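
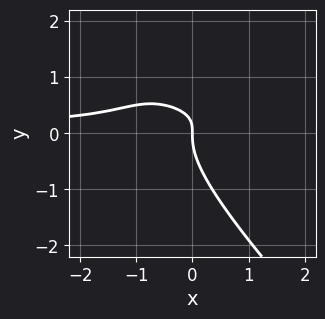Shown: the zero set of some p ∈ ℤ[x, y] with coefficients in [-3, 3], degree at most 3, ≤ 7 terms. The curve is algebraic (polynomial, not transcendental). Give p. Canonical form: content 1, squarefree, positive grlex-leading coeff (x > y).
First, deg p = 3.
Next, reading off the gridlines: it crosses the x-axis at the gridline x = 0; it crosses the y-axis at the gridline y = 0.
Finally, assembling these constraints gives the stated polynomial.

x^2*y + 3*x*y^2 + 2*y^3 - 2*x*y + x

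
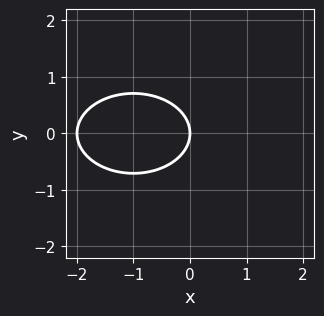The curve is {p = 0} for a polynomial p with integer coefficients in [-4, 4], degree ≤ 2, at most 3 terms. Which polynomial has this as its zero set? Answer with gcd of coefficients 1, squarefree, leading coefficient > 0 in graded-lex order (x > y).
x^2 + 2*y^2 + 2*x

First, deg p = 2. No degree-1 curve has this shape.
Next, symmetries: it's symmetric under y → −y, forcing even powers of y.
Next, against the integer gridlines: one y-axis crossing is at y = 0; the x-axis gridline crossings are at x ∈ {-2, 0}.
Finally, fitting integer coefficients to these (and the overall shape) gives p.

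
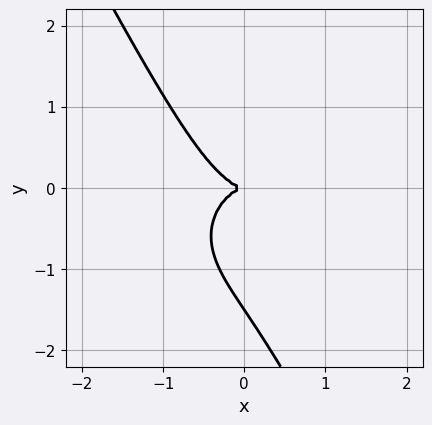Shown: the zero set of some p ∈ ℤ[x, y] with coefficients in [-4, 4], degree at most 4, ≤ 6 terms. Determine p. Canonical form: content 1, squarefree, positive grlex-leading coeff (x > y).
3*x^3 + 3*x*y^2 + 2*y^3 + 3*y^2

The degree is 3 — the shape is more complex than any degree-2 curve.
From the axis intercepts and sections: it crosses the x-axis at the gridline x = 0; one y-axis crossing is at y = 0.
Matching integer coefficients to the picture gives p.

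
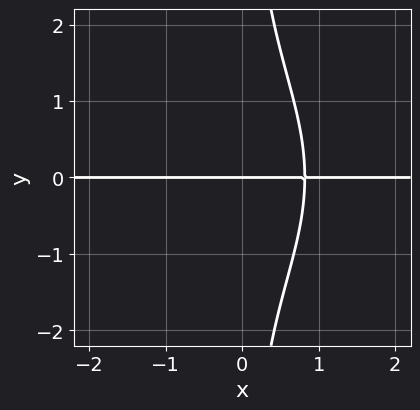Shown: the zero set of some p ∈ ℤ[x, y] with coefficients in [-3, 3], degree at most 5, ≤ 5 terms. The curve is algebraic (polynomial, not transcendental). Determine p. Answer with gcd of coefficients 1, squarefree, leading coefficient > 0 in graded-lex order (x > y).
1. deg p = 4.
2. Reading off the gridlines: it meets the y-axis at y = 0 (among the integer gridlines); the visible x-axis segment lies entirely on the curve.
3. These observations pin down the coefficients.

x^3*y + x*y^3 + 3*x*y - 3*y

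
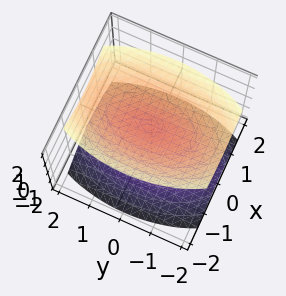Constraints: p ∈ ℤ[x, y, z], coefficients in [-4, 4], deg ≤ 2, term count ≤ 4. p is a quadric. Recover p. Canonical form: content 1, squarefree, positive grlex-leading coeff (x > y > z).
3*x^2 + y^2 - 3*z^2 + 3

(a) I count 2 distinct pieces.
(b) Degree: two separate bowl-shaped sheets opening away from each other; a quadric, so deg p = 2.
(c) Symmetries: it's symmetric under x → −x, forcing even powers of x; it's symmetric under y → −y, forcing even powers of y; mirror symmetry z ↦ −z ⇒ only even powers of z.
(d) Reading off the gridlines: the z-axis gridline crossings are at z ∈ {-1, 1}; no y-intercept at any integer in the box; no x-intercept at any integer in the box.
(e) These observations pin down the coefficients.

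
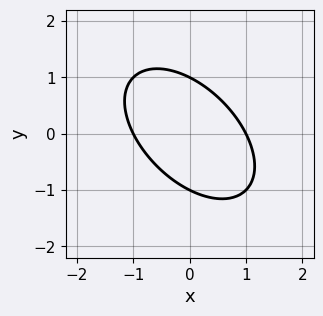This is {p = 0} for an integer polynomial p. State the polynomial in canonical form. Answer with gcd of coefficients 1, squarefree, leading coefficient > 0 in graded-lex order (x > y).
The degree is 2 — a generic line meets the curve in up to 2 points.
From the axis intercepts and sections: among the integer gridlines, it crosses the x-axis at x ∈ {-1, 1}; among the integer gridlines, it crosses the y-axis at y ∈ {-1, 1}.
Solving for integer coefficients yields p as stated.

x^2 + x*y + y^2 - 1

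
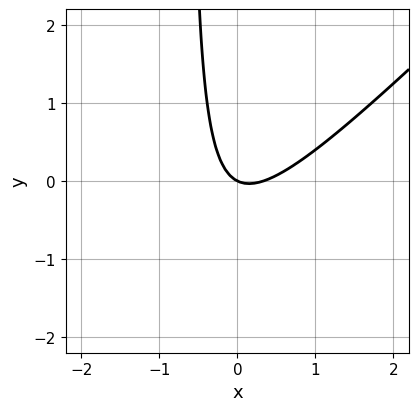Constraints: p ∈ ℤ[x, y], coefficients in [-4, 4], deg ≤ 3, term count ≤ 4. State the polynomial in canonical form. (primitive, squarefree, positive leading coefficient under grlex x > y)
First, the degree is 2 — a generic line meets the curve in up to 2 points.
Next, from the visible intercepts: it meets the y-axis at y = 0 (among the integer gridlines); one x-axis crossing is at x = 0.
Finally, solving for integer coefficients yields p as stated.

3*x^2 - 3*x*y - x - 2*y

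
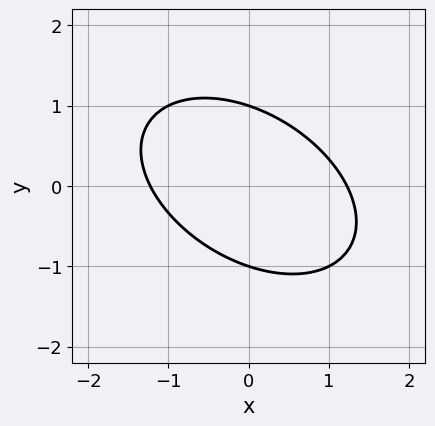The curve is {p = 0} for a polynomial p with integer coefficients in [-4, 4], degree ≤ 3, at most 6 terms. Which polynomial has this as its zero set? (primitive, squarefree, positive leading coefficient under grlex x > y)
2*x^2 + 2*x*y + 3*y^2 - 3

1. deg p = 2.
2. Observable constraints: the y-axis gridline crossings are at y ∈ {-1, 1}.
3. These observations pin down the coefficients.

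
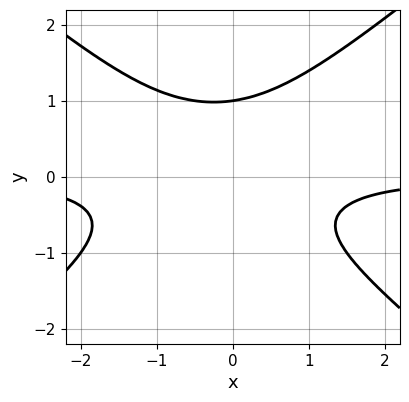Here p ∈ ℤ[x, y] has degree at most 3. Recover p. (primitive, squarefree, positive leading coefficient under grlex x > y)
2*x^2*y - 3*y^3 + x*y + y^2 + 2

1. deg p = 3. No degree-2 curve has this shape.
2. Against the integer gridlines: the curve avoids every integer x-axis point in the box; it meets the y-axis at y = 1 (among the integer gridlines).
3. Fitting integer coefficients to these (and the overall shape) gives p.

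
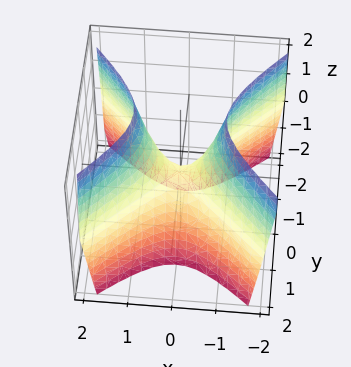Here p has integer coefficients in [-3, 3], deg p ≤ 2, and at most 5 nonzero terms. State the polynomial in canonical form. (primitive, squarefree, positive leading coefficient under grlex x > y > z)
(a) Degree: a hyperbolic paraboloid; a quadric, so deg p = 2.
(b) Symmetries: the y ↦ −y reflection is a symmetry, so y appears only in even powers; mirror symmetry x ↦ −x ⇒ only even powers of x.
(c) Against the integer gridlines: it crosses the y-axis at the gridline y = 0; it meets the z-axis at z = 0 (among the integer gridlines).
(d) These observations pin down the coefficients.

2*x^2 - 2*y^2 - z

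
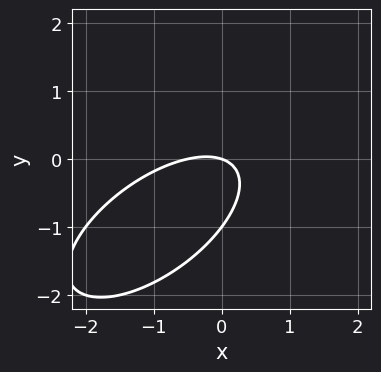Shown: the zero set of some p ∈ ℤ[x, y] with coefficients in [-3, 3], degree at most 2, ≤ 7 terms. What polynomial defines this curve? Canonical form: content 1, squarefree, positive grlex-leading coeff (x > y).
First, degree: no degree-1 curve has this shape, so deg p = 2.
Next, against the integer gridlines: one x-axis crossing is at x = 0; among the integer gridlines, it crosses the y-axis at y ∈ {-1, 0}.
Finally, matching integer coefficients to the picture gives p.

2*x^2 - 3*x*y + 3*y^2 + x + 3*y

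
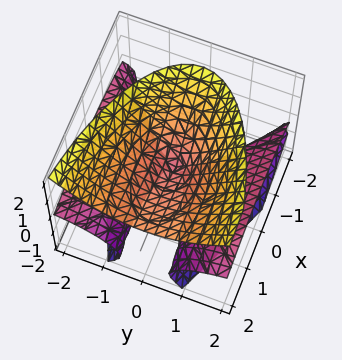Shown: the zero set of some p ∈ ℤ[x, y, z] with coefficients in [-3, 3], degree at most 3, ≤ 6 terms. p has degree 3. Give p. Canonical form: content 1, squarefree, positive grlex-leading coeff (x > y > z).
2*x*z^2 - 3*y^2*z + 2*z^3 - x^2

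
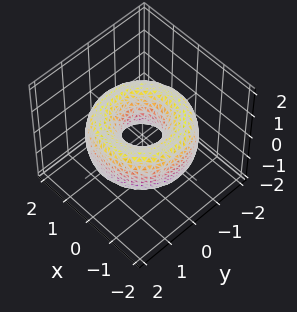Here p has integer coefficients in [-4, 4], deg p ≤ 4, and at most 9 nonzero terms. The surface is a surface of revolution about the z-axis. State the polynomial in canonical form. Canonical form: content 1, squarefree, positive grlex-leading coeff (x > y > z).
x^4 + 2*x^2*y^2 + y^4 - 3*x^2 - 3*y^2 + 2*z^2 + 1

The degree is 4 — a generic line meets the surface in up to 4 points.
Symmetries: the surface is invariant under rotation about z: p = q(x² + y², z).
From the axis intercepts and sections: a circular section at z = 0 has radius between 0 and 1; it misses every integer gridline on the z-axis.
Matching integer coefficients to the picture gives p.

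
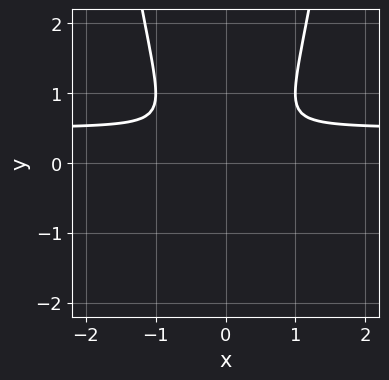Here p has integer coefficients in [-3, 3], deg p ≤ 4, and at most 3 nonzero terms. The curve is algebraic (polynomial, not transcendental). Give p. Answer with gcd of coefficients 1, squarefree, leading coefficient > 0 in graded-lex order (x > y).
2*x^2*y - x^2 - y^2

deg p = 3.
Symmetries: it's symmetric under x → −x, forcing even powers of x.
Putting this together gives p.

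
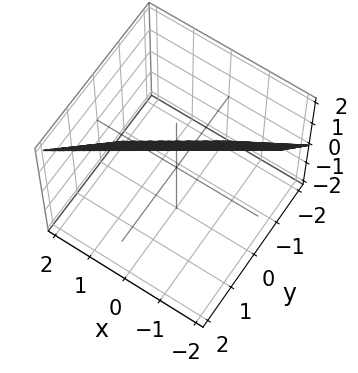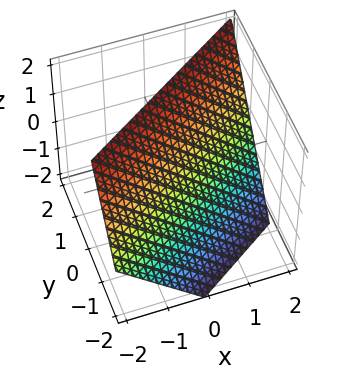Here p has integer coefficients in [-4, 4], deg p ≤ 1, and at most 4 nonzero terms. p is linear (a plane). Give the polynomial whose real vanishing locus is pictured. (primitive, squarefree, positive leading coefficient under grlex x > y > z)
2*x - 3*y + 2*z - 2

(a) Degree: every cross-section is a straight line — this is a plane, so deg p = 1.
(b) Checking where it meets the axes: it crosses the x-axis at the gridline x = 1; it meets the z-axis at z = 1 (among the integer gridlines).
(c) Together with the visible shape, these determine p as stated.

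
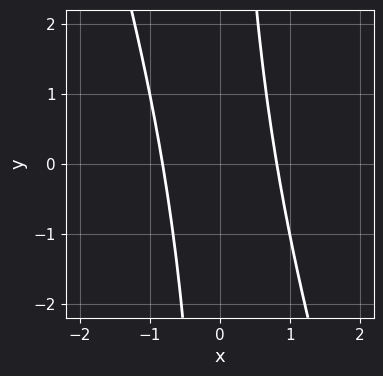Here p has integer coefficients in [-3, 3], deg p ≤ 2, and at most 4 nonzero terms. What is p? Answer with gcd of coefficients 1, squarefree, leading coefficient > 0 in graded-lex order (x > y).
1. Degree: no degree-1 curve has this shape, so deg p = 2.
2. Checking where it meets the axes: it misses every integer gridline on the y-axis.
3. Putting this together gives p.

3*x^2 + x*y - 2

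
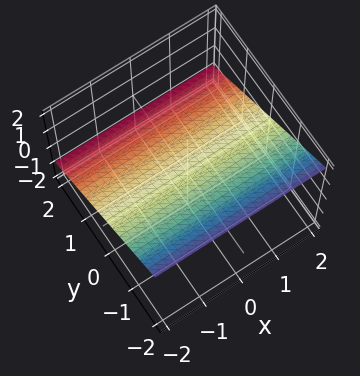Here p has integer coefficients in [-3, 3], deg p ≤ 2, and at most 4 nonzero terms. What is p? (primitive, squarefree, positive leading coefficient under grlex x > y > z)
2*y + 3*z - 2

(a) deg p = 1. The surface is flat (a plane).
(b) From the visible intercepts: the surface avoids every integer x-axis point in the box; it meets the y-axis at y = 1 (among the integer gridlines).
(c) Assembling these constraints gives the stated polynomial.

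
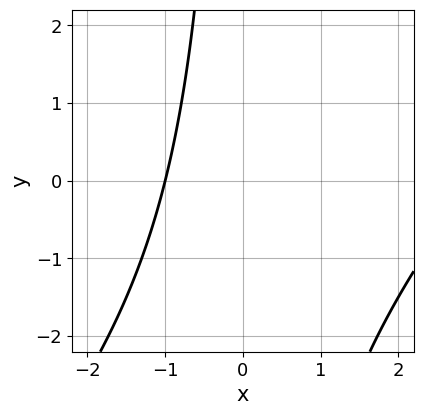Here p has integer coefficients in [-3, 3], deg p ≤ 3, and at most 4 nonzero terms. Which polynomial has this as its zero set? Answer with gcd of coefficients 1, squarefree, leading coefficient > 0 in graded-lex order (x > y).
x^2 - x*y - 2*x - 3

The degree is 2 — a generic line meets the curve in up to 2 points.
From the axis intercepts and sections: no y-intercept at any integer in the box; it crosses the x-axis at the gridline x = -1.
Solving for integer coefficients yields p as stated.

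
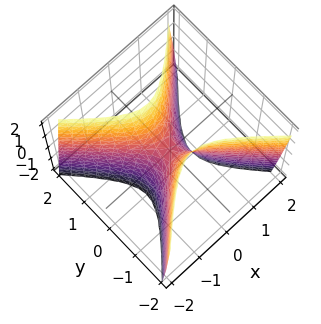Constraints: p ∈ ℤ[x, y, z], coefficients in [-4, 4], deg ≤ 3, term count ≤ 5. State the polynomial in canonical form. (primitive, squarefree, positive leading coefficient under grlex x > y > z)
(a) deg p = 2. A hyperbolic paraboloid; a quadric.
(b) Symmetries: the x ↦ −x reflection is a symmetry, so x appears only in even powers; the y ↦ −y reflection is a symmetry, so y appears only in even powers.
(c) Against the integer gridlines: one x-axis crossing is at x = 0; one z-axis crossing is at z = 0; it meets the y-axis at y = 0 (among the integer gridlines).
(d) Together with the visible shape, these determine p as stated.

3*x^2 - 3*y^2 + z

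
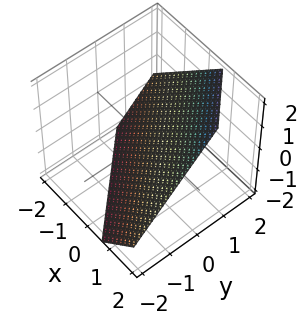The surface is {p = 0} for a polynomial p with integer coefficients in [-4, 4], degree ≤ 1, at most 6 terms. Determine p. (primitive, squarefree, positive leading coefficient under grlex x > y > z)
(a) deg p = 1. The surface is flat (a plane).
(b) The integer polynomial consistent with all of this is the stated p.

3*x + 3*y - 3*z - 2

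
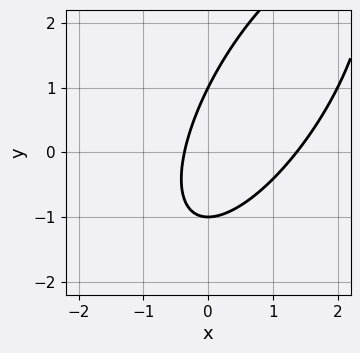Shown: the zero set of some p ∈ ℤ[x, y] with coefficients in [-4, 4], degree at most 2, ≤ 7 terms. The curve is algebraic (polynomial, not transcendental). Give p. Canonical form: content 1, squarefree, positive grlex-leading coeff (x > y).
First, the degree is 2 — a generic line meets the curve in up to 2 points.
Next, from the visible intercepts: the y-axis gridline crossings are at y ∈ {-1, 1}.
Finally, assembling these constraints gives the stated polynomial.

2*x^2 - 2*x*y + y^2 - 2*x - 1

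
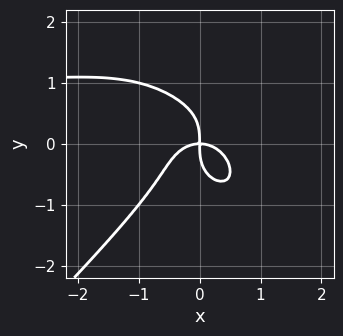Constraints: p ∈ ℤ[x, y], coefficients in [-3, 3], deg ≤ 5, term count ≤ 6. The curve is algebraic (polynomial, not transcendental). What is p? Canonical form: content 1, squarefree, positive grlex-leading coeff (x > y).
First, the degree is 4 — a generic line meets the curve in up to 4 points.
Then, against the integer gridlines: one y-axis crossing is at y = 0; it crosses the x-axis at the gridline x = 0.
Finally, putting this together gives p.

x^3*y - y^4 - x^3 - x*y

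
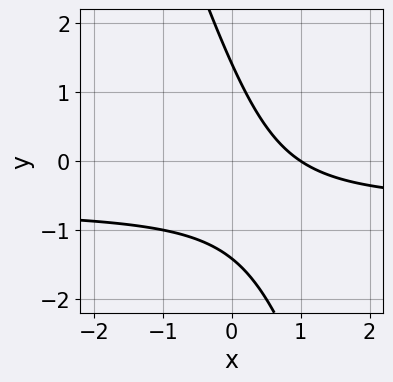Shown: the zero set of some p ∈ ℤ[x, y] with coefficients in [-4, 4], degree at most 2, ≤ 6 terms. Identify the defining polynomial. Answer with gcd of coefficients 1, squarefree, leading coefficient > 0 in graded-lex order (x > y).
First, deg p = 2.
Then, against the integer gridlines: it meets the x-axis at x = 1 (among the integer gridlines).
Finally, the integer polynomial consistent with all of this is the stated p.

3*x*y + y^2 + 2*x - 2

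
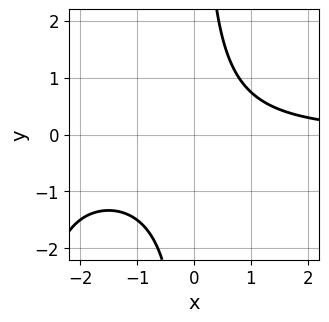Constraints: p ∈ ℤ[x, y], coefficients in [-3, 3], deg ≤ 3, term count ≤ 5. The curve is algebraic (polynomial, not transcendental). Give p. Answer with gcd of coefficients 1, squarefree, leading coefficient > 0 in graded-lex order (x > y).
x^2*y + 3*x*y - 3

(a) Degree: the shape is more complex than any degree-2 curve, so deg p = 3.
(b) Against the integer gridlines: no y-intercept at any integer in the box; the curve avoids every integer x-axis point in the box.
(c) Fitting integer coefficients to these (and the overall shape) gives p.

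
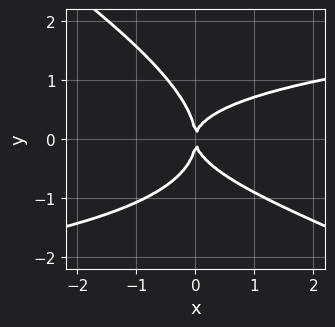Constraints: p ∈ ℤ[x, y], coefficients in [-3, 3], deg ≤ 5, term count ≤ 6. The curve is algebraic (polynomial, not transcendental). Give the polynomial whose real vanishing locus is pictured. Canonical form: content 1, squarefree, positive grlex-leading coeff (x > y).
2*x*y^3 + 3*y^4 + 3*x*y^2 - 3*x^2

(a) deg p = 4. The shape is more complex than any degree-3 curve.
(b) Against the integer gridlines: it meets the x-axis at x = 0 (among the integer gridlines); it crosses the y-axis at the gridline y = 0.
(c) Matching integer coefficients to the picture gives p.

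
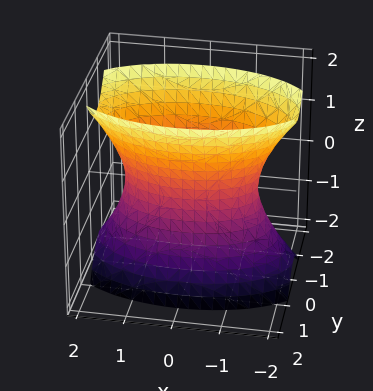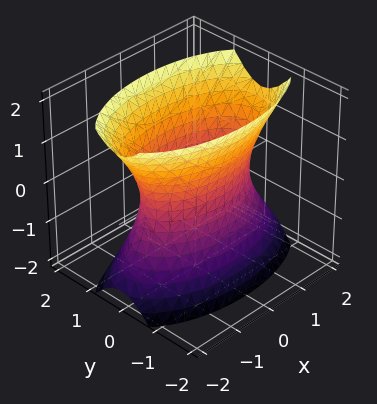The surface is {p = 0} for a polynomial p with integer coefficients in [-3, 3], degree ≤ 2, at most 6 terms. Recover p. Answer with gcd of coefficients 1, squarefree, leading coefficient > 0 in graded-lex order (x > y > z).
Degree: one connected sheet with a waist; a quadric, so deg p = 2.
Symmetries: it's symmetric under z → −z, forcing even powers of z; the x ↦ −x reflection is a symmetry, so x appears only in even powers; it's symmetric under y → −y, forcing even powers of y.
Checking where it meets the axes: no z-intercept at any integer in the box.
Assembling these constraints gives the stated polynomial.

x^2 + 3*y^2 - z^2 - 2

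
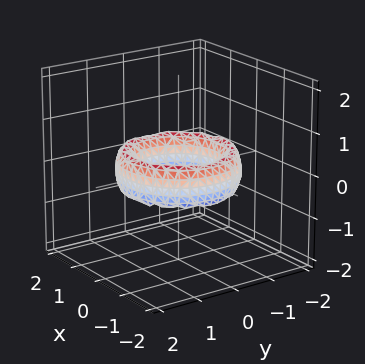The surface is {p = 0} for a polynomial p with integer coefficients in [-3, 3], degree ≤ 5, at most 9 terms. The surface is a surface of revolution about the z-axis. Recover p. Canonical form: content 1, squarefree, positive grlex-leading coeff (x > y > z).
x^4 + 2*x^2*y^2 + y^4 - 3*x^2 - 3*y^2 + z^2 + 2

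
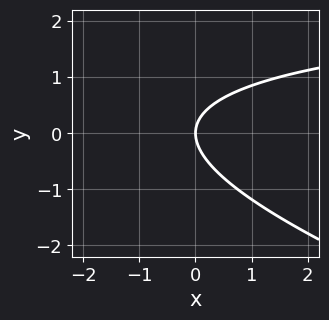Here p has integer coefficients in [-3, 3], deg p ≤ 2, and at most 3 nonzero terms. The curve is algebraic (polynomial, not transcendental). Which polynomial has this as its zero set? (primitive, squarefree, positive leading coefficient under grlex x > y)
The degree is 2 — a generic line meets the curve in up to 2 points.
Checking where it meets the axes: it meets the y-axis at y = 0 (among the integer gridlines); it meets the x-axis at x = 0 (among the integer gridlines).
Fitting integer coefficients to these (and the overall shape) gives p.

x*y + 3*y^2 - 3*x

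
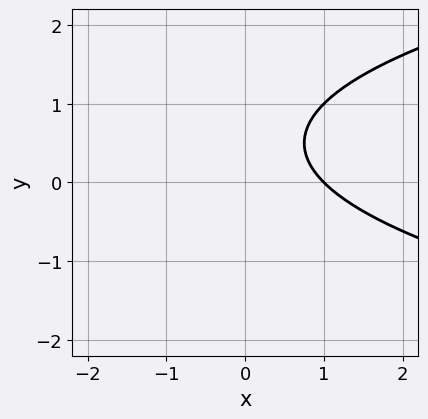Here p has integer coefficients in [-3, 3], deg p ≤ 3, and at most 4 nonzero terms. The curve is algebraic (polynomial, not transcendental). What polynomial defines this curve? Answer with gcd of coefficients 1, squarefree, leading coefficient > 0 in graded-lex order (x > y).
y^2 - x - y + 1

First, degree: no degree-1 curve has this shape, so deg p = 2.
Then, checking where it meets the axes: it meets the x-axis at x = 1 (among the integer gridlines); no y-intercept at any integer in the box.
Finally, matching integer coefficients to the picture gives p.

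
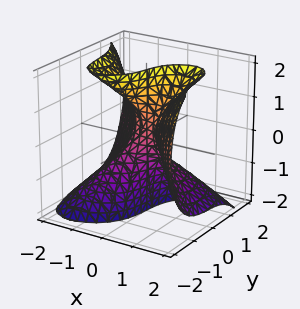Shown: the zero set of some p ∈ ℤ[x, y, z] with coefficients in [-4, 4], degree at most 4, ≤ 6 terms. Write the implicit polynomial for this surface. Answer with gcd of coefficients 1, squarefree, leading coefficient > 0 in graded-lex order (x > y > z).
1. Degree: a generic line meets the surface in up to 3 points, so deg p = 3.
2. Reading off the gridlines: it crosses the x-axis at the gridline x = 0; it crosses the y-axis at the gridline y = 0; the visible z-axis segment lies entirely on the surface.
3. The integer polynomial consistent with all of this is the stated p.

3*x^3 - 3*x*z^2 + 3*y^3 + 2*x*z + 2*y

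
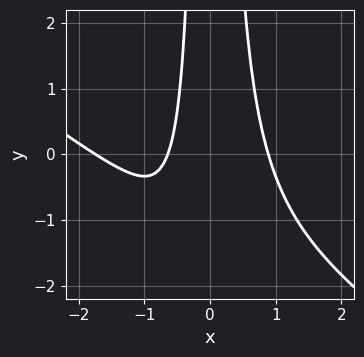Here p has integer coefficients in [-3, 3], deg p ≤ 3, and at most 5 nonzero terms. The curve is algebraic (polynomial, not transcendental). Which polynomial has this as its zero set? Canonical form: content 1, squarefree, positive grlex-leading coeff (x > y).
First, deg p = 3. A generic line meets the curve in up to 3 points.
Then, observable constraints: no y-intercept at any integer in the box.
Finally, fitting integer coefficients to these (and the overall shape) gives p.

2*x^3 + 3*x^2*y + 3*x^2 - 2*x - 2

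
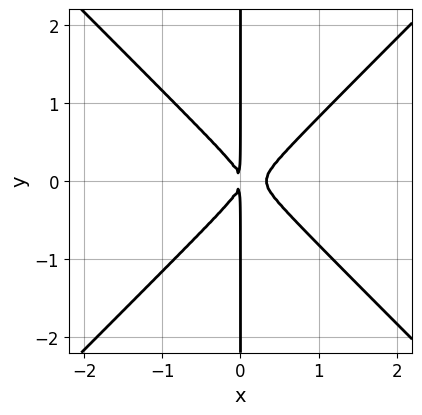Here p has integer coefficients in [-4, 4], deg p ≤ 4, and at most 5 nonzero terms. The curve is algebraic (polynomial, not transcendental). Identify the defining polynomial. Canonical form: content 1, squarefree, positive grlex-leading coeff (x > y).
First, the degree is 3 — a generic line meets the curve in up to 3 points.
Then, symmetries: it's symmetric under y → −y, forcing even powers of y.
Then, checking where it meets the axes: every point of the y-axis in the box is on the curve.
Finally, fitting integer coefficients to these (and the overall shape) gives p.

3*x^3 - 3*x*y^2 - x^2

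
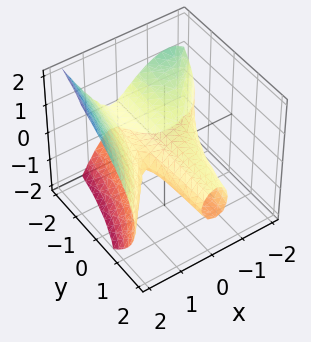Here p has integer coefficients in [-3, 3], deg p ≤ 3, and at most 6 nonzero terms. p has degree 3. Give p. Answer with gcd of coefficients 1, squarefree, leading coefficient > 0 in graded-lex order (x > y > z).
2*x^3 - 2*x^2*y - 3*z^2 - 2*x - 3*z

1. The degree is 3 — no degree-2 surface has this shape.
2. Checking where it meets the axes: every point of the y-axis in the box is on the surface; among the integer gridlines, it crosses the x-axis at x ∈ {-1, 0, 1}; the z-axis gridline crossings are at z ∈ {-1, 0}.
3. Putting this together gives p.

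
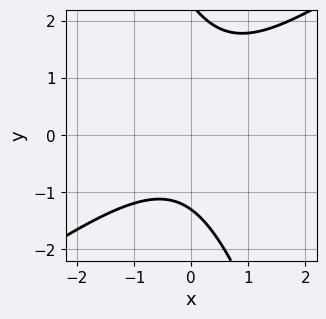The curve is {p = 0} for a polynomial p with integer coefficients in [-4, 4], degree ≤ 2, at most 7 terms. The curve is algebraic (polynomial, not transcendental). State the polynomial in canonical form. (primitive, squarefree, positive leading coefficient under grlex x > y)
2*x^2 - 2*x*y - y^2 + y + 3

First, deg p = 2. The shape is more complex than any degree-1 curve.
Then, from the axis intercepts and sections: it misses every integer gridline on the x-axis.
Finally, putting this together gives p.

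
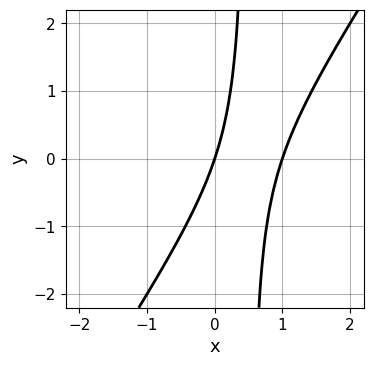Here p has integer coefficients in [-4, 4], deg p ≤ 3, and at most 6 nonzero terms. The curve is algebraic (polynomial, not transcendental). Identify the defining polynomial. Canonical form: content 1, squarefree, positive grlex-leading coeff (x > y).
3*x^2 - 2*x*y - 3*x + y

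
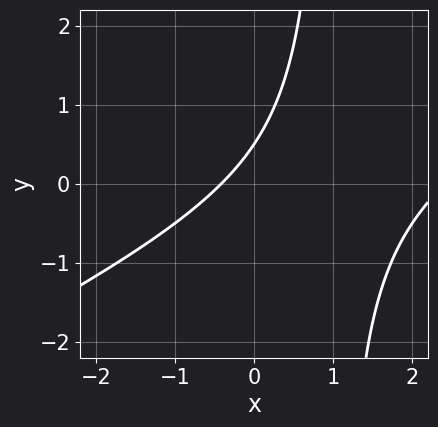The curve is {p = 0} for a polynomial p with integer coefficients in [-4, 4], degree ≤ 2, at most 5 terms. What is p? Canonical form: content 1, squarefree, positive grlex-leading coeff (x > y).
(a) deg p = 2. The shape is more complex than any degree-1 curve.
(b) The integer polynomial consistent with all of this is the stated p.

x^2 - 2*x*y - 2*x + 2*y - 1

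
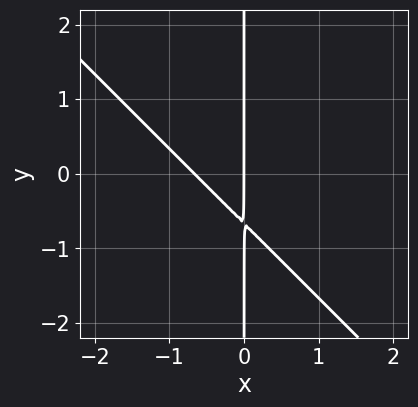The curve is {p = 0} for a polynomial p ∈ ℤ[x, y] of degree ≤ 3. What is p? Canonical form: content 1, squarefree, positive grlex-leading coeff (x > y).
The degree is 2 — the shape is more complex than any degree-1 curve.
Observable constraints: every point of the y-axis in the box is on the curve; one x-axis crossing is at x = 0.
The integer polynomial consistent with all of this is the stated p.

3*x^2 + 3*x*y + 2*x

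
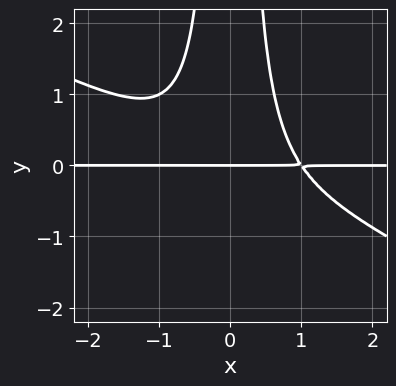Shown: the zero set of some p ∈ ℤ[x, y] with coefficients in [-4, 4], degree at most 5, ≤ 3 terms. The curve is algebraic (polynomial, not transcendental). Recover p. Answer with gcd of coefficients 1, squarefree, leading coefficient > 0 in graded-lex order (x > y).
x^3*y + 2*x^2*y^2 - y

First, degree: no degree-3 curve has this shape, so deg p = 4.
Next, against the integer gridlines: the visible x-axis segment lies entirely on the curve; it meets the y-axis at y = 0 (among the integer gridlines).
Finally, together with the visible shape, these determine p as stated.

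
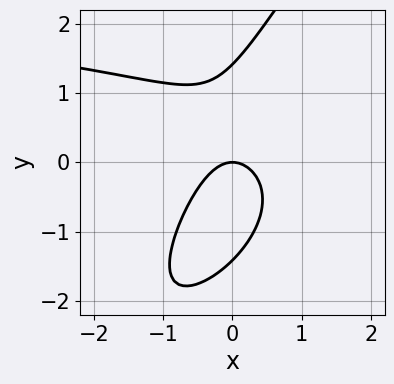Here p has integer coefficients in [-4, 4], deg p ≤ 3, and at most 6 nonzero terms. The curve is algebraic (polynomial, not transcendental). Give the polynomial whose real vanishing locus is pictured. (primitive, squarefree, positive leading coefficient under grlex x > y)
x^2*y - 2*x*y^2 + y^3 - 3*x^2 - 2*y

deg p = 3. No degree-2 curve has this shape.
From the axis intercepts and sections: it crosses the y-axis at the gridline y = 0; it crosses the x-axis at the gridline x = 0.
Matching integer coefficients to the picture gives p.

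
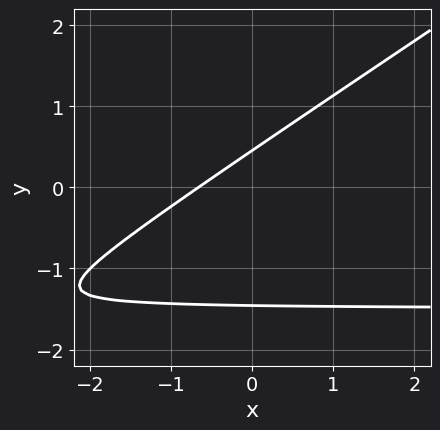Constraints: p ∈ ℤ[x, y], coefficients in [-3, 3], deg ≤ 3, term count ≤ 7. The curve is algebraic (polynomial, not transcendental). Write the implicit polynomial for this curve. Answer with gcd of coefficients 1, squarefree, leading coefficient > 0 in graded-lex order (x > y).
2*x*y - 3*y^2 + 3*x - 3*y + 2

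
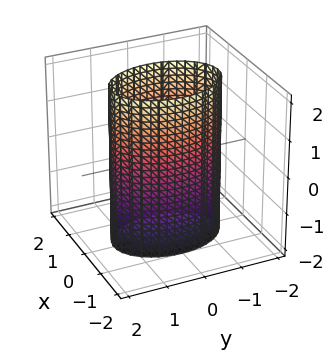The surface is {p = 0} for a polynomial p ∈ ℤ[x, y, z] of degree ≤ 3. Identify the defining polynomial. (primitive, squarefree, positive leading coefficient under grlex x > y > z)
deg p = 2.
Symmetries: mirror symmetry y ↦ −y ⇒ only even powers of y; the z ↦ −z reflection is a symmetry, so z appears only in even powers; mirror symmetry x ↦ −x ⇒ only even powers of x.
Reading off the gridlines: no z-intercept at any integer in the box; the x-axis gridline crossings are at x ∈ {-1, 1}.
Fitting integer coefficients to these (and the overall shape) gives p.

2*x^2 + y^2 - 2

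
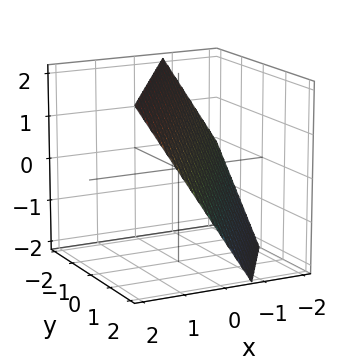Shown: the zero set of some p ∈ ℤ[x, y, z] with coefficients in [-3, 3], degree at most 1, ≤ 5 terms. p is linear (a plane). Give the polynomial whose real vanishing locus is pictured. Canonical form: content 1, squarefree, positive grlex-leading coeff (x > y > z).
3*x - 2*y - 2*z + 2

1. Degree: every cross-section is a straight line — this is a plane, so deg p = 1.
2. Checking where it meets the axes: it meets the z-axis at z = 1 (among the integer gridlines); it crosses the y-axis at the gridline y = 1.
3. Solving for integer coefficients yields p as stated.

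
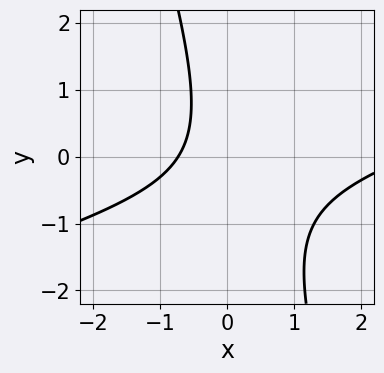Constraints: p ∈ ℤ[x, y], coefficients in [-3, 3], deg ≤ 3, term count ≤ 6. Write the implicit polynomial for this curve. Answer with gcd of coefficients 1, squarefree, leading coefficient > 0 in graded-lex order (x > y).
x^2 - 3*x*y - y^2 - 2*x - 2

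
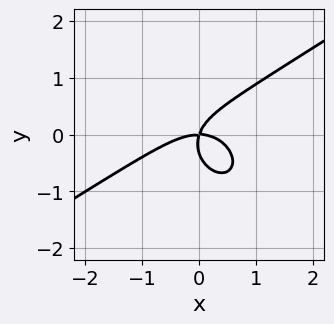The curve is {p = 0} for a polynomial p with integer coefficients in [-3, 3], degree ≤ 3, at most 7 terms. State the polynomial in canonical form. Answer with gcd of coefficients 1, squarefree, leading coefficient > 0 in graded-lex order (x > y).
Degree: the shape is more complex than any degree-2 curve, so deg p = 3.
Against the integer gridlines: one x-axis crossing is at x = 0; one y-axis crossing is at y = 0.
Together with the visible shape, these determine p as stated.

2*x^3 - 2*x^2*y - 3*y^3 + 3*x*y - y^2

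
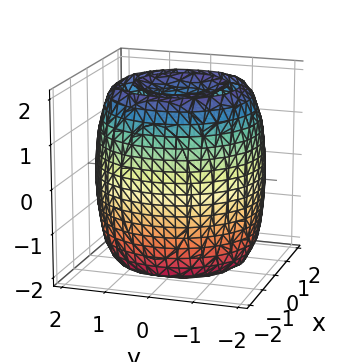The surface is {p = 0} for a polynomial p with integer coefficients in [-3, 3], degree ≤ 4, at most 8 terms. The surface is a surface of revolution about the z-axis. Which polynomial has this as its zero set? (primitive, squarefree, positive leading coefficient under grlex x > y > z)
x^4 + 2*x^2*y^2 + y^4 - 3*x^2 - 3*y^2 + z^2 - 2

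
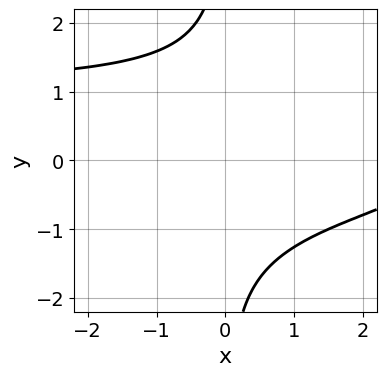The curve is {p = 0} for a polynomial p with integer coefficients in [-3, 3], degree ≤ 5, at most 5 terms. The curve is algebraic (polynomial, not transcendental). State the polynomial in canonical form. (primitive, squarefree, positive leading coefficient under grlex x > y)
(a) The degree is 4 — a generic line meets the curve in up to 4 points.
(b) From the visible intercepts: the curve avoids every integer x-axis point in the box; the curve avoids every integer y-axis point in the box.
(c) These observations pin down the coefficients.

x*y^3 - x + 3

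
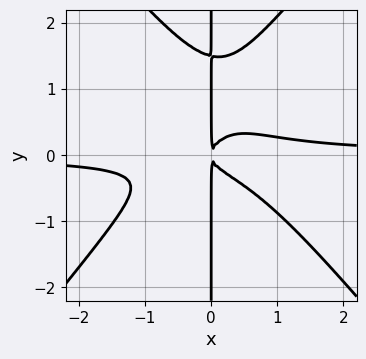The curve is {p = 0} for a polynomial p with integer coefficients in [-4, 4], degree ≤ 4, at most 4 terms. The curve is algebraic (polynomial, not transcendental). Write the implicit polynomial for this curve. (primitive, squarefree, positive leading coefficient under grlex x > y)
Degree: a generic line meets the curve in up to 4 points, so deg p = 4.
From the axis intercepts and sections: every point of the y-axis in the box is on the curve.
Solving for integer coefficients yields p as stated.

3*x^3*y - 2*x*y^3 + 3*x*y^2 - x^2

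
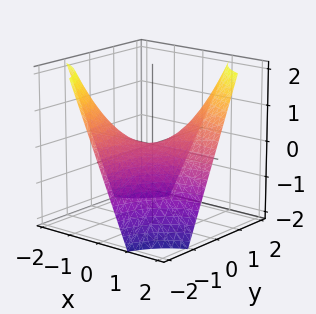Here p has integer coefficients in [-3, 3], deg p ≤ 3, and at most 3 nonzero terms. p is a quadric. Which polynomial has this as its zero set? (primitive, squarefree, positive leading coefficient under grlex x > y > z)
x*y - z

1. The degree is 2 — a hyperbolic paraboloid; a quadric.
2. From the visible intercepts: the visible y-axis segment lies entirely on the surface; every point of the x-axis in the box is on the surface; it meets the z-axis at z = 0 (among the integer gridlines).
3. These observations pin down the coefficients.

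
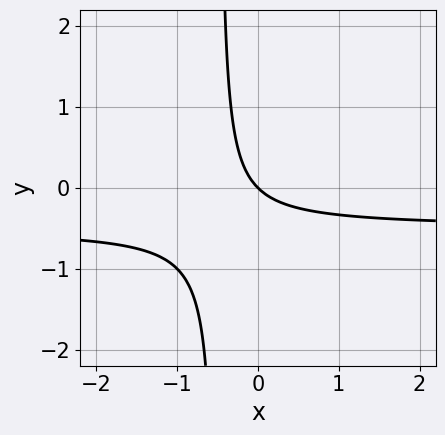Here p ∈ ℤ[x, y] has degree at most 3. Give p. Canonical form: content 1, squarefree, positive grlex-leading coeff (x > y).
2*x*y + x + y

First, deg p = 2. A generic line meets the curve in up to 2 points.
Next, reading off the gridlines: it crosses the x-axis at the gridline x = 0; it crosses the y-axis at the gridline y = 0.
Finally, putting this together gives p.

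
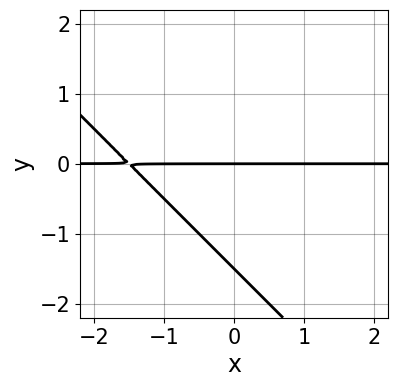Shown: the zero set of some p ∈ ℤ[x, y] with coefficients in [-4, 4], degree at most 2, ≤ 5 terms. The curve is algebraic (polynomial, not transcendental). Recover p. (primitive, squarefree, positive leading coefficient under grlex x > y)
1. deg p = 2.
2. Reading off the gridlines: it crosses the y-axis at the gridline y = 0; the visible x-axis segment lies entirely on the curve.
3. Assembling these constraints gives the stated polynomial.

2*x*y + 2*y^2 + 3*y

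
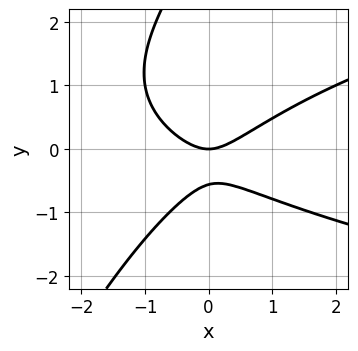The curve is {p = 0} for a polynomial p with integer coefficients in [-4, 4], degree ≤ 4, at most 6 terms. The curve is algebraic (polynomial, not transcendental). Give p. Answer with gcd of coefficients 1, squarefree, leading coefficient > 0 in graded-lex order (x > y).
2*x*y^2 - y^3 - 2*x^2 + 3*y^2 + 2*y

1. deg p = 3.
2. Checking where it meets the axes: it crosses the x-axis at the gridline x = 0; it meets the y-axis at y = 0 (among the integer gridlines).
3. Matching integer coefficients to the picture gives p.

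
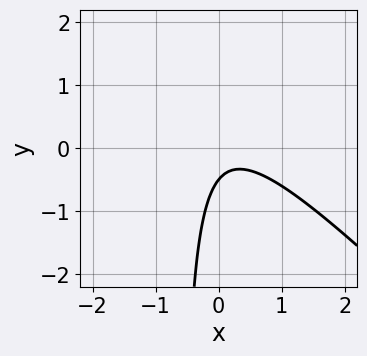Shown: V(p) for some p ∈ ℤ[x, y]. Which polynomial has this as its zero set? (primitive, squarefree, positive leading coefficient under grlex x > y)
3*x^2 + 3*x*y - x + 2*y + 1

First, deg p = 2. A generic line meets the curve in up to 2 points.
Next, against the integer gridlines: the curve avoids every integer x-axis point in the box.
Finally, fitting integer coefficients to these (and the overall shape) gives p.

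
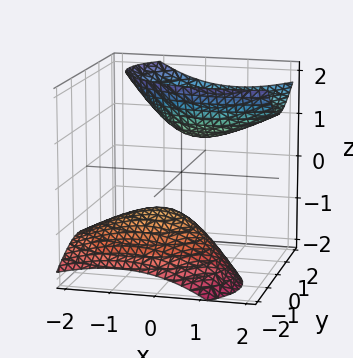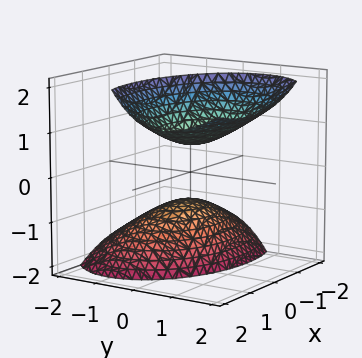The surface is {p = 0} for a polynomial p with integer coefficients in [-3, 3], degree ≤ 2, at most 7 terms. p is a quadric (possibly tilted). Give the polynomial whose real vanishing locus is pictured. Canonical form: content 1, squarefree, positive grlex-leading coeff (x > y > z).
I count 2 distinct pieces. Treating them together as one polynomial.
Degree: the shape is more complex than any degree-1 surface, so deg p = 2.
Reading off the gridlines: the surface avoids every integer y-axis point in the box; it misses every integer gridline on the x-axis; the z-axis gridline crossings are at z ∈ {-1, 1}.
Fitting integer coefficients to these (and the overall shape) gives p.

x^2 - x*z + 2*y^2 - 2*y*z - z^2 + 1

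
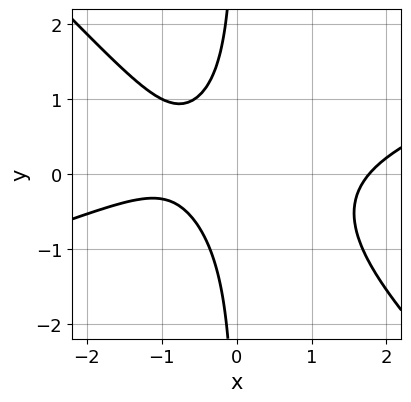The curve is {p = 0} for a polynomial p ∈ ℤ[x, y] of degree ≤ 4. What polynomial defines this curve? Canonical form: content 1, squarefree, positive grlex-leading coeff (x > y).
x^3 - 2*x^2*y - 3*x*y^2 - 2*x - 2

The degree is 3 — no degree-2 curve has this shape.
From the visible intercepts: the curve avoids every integer y-axis point in the box.
Assembling these constraints gives the stated polynomial.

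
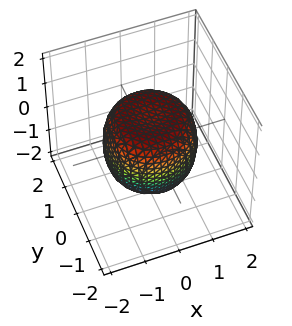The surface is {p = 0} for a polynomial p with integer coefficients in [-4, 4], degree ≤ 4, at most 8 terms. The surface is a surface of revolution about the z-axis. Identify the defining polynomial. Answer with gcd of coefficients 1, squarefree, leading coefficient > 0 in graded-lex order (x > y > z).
x^4 + 2*x^2*y^2 + y^4 - x^2 - y^2 + z^2 - 1

Degree: a generic line meets the surface in up to 4 points, so deg p = 4.
Symmetries: every cross-section ⟂ z is a circle, so x, y appear only via x² + y².
Reading off the gridlines: among the integer gridlines, it crosses the z-axis at z ∈ {-1, 1}; a circular section at z = 1 has radius exactly 1.
The integer polynomial consistent with all of this is the stated p.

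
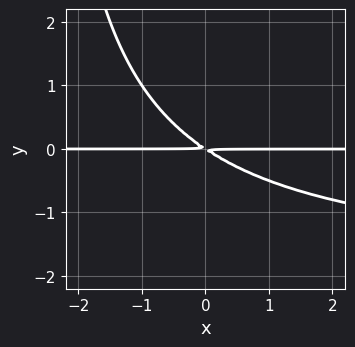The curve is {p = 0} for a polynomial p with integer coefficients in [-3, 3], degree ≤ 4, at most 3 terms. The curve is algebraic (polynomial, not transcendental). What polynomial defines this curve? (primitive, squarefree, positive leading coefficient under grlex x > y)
x*y^2 + 2*x*y + 3*y^2

First, degree: no degree-2 curve has this shape, so deg p = 3.
Then, checking where it meets the axes: the visible x-axis segment lies entirely on the curve.
Finally, fitting integer coefficients to these (and the overall shape) gives p.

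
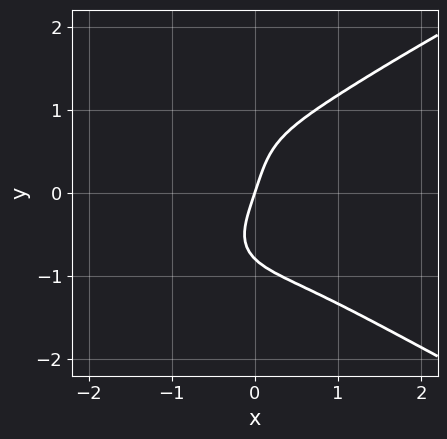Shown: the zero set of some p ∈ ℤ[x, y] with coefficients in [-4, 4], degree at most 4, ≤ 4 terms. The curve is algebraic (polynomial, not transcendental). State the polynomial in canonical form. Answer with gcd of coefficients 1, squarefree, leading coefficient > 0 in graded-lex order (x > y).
2*y^4 - 2*x^3 - 3*x + y

First, the degree is 4 — the shape is more complex than any degree-3 curve.
Then, reading off the gridlines: it crosses the y-axis at the gridline y = 0; one x-axis crossing is at x = 0.
Finally, putting this together gives p.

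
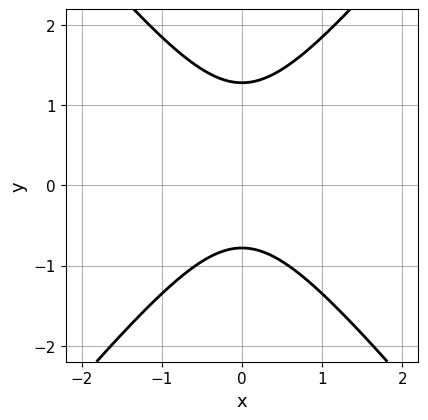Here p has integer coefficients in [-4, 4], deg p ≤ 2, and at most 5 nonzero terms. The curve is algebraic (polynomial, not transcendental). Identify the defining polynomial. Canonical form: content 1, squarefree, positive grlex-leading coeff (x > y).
3*x^2 - 2*y^2 + y + 2

(a) The degree is 2 — a generic line meets the curve in up to 2 points.
(b) Symmetries: mirror symmetry x ↦ −x ⇒ only even powers of x.
(c) Checking where it meets the axes: the curve avoids every integer x-axis point in the box.
(d) Together with the visible shape, these determine p as stated.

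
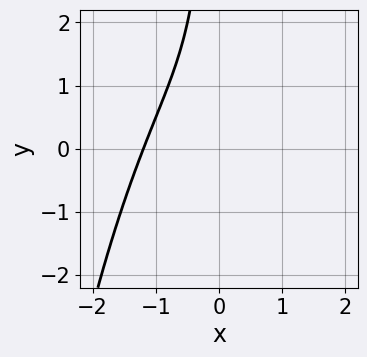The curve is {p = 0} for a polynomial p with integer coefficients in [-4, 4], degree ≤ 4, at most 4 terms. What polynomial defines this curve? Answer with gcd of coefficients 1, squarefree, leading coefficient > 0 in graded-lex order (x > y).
Degree: a generic line meets the curve in up to 3 points, so deg p = 3.
Against the integer gridlines: no y-intercept at any integer in the box.
Putting this together gives p.

2*x^3 + x^2 + 2*x*y + 2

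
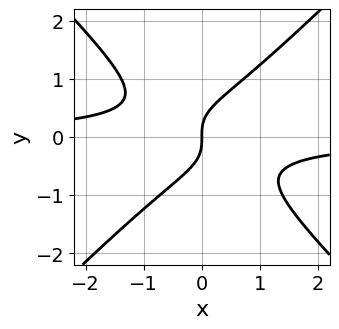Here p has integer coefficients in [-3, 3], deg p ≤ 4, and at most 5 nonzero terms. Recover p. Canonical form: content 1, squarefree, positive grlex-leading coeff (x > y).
3*x^2*y - 3*y^3 + 2*x

(a) The degree is 3 — no degree-2 curve has this shape.
(b) Against the integer gridlines: it crosses the y-axis at the gridline y = 0; it crosses the x-axis at the gridline x = 0.
(c) Solving for integer coefficients yields p as stated.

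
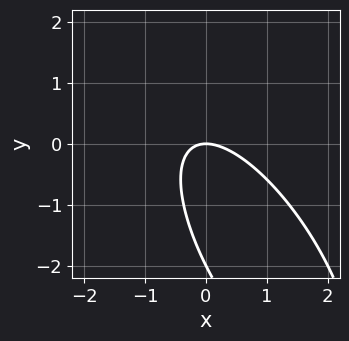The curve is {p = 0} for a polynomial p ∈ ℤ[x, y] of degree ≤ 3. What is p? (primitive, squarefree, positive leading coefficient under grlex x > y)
(a) Degree: a generic line meets the curve in up to 2 points, so deg p = 2.
(b) Observable constraints: it meets the x-axis at x = 0 (among the integer gridlines); the y-axis gridline crossings are at y ∈ {-2, 0}.
(c) The integer polynomial consistent with all of this is the stated p.

2*x^2 + 2*x*y + y^2 + 2*y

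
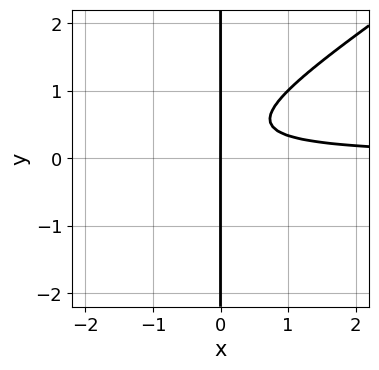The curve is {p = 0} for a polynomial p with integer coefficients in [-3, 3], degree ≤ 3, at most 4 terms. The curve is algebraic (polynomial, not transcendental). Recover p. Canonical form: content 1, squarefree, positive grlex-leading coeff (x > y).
Degree: no degree-2 curve has this shape, so deg p = 3.
From the visible intercepts: one x-axis crossing is at x = 0; every point of the y-axis in the box is on the curve.
Assembling these constraints gives the stated polynomial.

2*x^2*y - 3*x*y^2 + 2*x*y - x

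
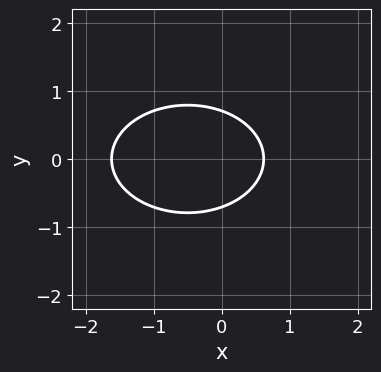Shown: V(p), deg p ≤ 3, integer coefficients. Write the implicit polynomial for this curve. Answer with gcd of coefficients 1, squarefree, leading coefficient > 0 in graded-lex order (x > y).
x^2 + 2*y^2 + x - 1

1. deg p = 2. No degree-1 curve has this shape.
2. Symmetries: the y ↦ −y reflection is a symmetry, so y appears only in even powers.
3. The integer polynomial consistent with all of this is the stated p.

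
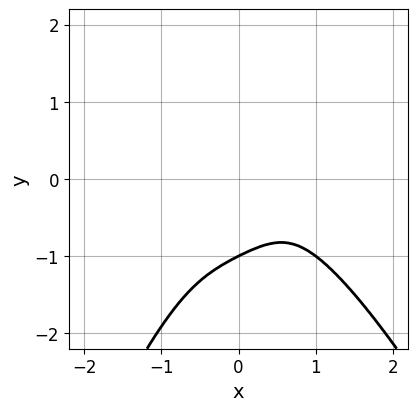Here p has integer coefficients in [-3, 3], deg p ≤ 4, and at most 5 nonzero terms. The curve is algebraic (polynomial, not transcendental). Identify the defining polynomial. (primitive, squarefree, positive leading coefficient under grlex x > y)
First, degree: the shape is more complex than any degree-3 curve, so deg p = 4.
Next, from the axis intercepts and sections: it misses every integer gridline on the x-axis; it meets the y-axis at y = -1 (among the integer gridlines).
Finally, putting this together gives p.

2*x^4 - 2*x*y^2 + 2*y^3 + y^2 + 1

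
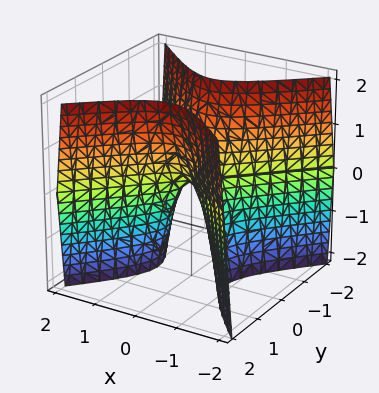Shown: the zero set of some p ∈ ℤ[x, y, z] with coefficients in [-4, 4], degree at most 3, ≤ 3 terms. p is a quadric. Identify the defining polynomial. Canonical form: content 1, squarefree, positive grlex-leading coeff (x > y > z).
First, the degree is 2 — a hyperbolic paraboloid; a quadric.
Then, symmetries: the x ↦ −x reflection is a symmetry, so x appears only in even powers; it's symmetric under y → −y, forcing even powers of y.
Then, from the visible intercepts: it crosses the y-axis at the gridline y = 0; one z-axis crossing is at z = 0.
Finally, solving for integer coefficients yields p as stated.

3*x^2 - 3*y^2 + z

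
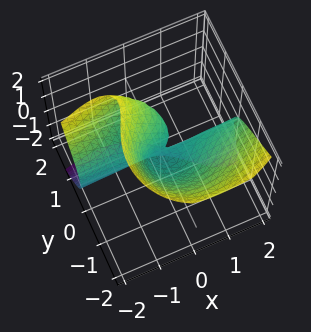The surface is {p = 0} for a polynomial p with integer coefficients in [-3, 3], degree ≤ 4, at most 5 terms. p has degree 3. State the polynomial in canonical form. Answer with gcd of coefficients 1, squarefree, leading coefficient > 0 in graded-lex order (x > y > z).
1. Degree: a generic line meets the surface in up to 3 points, so deg p = 3.
2. Reading off the gridlines: it crosses the y-axis at the gridline y = 0; the visible x-axis segment lies entirely on the surface.
3. Putting this together gives p.

3*x^2*y + 2*x*z^2 + 2*y^3 + z^3 - 3*y*z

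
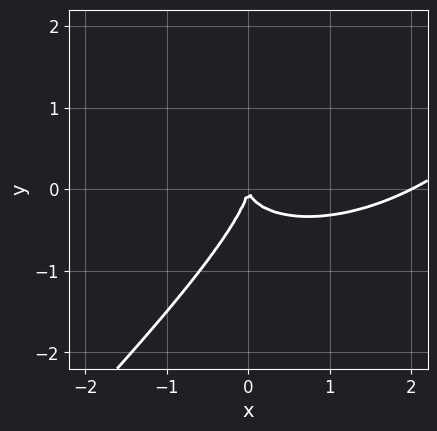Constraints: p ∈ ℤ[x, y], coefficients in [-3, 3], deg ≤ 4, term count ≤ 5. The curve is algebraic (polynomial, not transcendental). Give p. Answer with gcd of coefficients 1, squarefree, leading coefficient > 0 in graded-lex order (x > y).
x^3 - 2*x^2*y + 3*x*y^2 - 2*y^3 - 2*x^2

1. The degree is 3 — a generic line meets the curve in up to 3 points.
2. Against the integer gridlines: among the integer gridlines, it crosses the x-axis at x ∈ {0, 2}; it crosses the y-axis at the gridline y = 0.
3. Putting this together gives p.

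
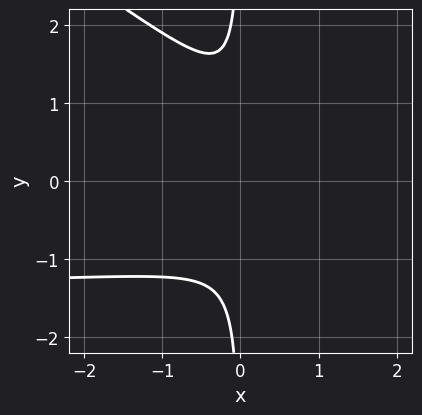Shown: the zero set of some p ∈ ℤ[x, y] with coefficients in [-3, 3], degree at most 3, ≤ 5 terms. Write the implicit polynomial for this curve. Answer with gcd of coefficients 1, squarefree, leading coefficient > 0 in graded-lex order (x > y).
2*x^2*y + 3*x*y^2 + 3*x^2 - 3*x + 1

First, the degree is 3 — the shape is more complex than any degree-2 curve.
Next, from the visible intercepts: it misses every integer gridline on the x-axis; it misses every integer gridline on the y-axis.
Finally, these observations pin down the coefficients.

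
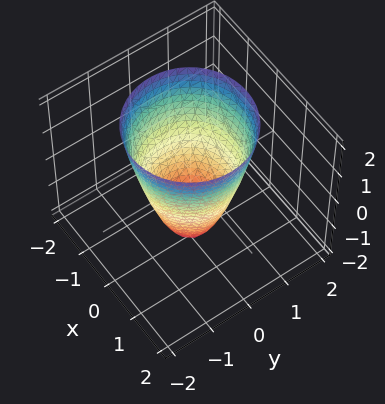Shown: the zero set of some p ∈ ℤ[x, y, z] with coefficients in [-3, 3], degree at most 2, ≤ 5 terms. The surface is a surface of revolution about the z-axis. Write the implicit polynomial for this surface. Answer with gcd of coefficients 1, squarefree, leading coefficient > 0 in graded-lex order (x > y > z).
2*x^2 + 2*y^2 - z - 2

First, the degree is 2 — the shape is more complex than any degree-1 surface.
Then, by symmetry, the z-axis is an axis of rotation, so x and y enter only as x² + y².
Next, from the axis intercepts and sections: among the integer gridlines, it crosses the y-axis at y ∈ {-1, 1}; one z-axis crossing is at z = -2; a circular section at z = 1 has radius between 1 and 2; among the integer gridlines, it crosses the x-axis at x ∈ {-1, 1}.
Finally, the integer polynomial consistent with all of this is the stated p.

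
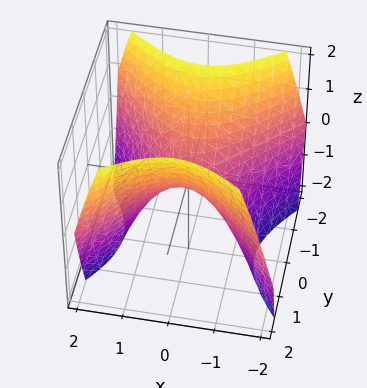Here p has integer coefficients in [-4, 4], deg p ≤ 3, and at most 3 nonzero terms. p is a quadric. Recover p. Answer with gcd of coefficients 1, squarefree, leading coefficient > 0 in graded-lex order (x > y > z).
x^2 - y^2 + z

The degree is 2 — a hyperbolic paraboloid; a quadric.
Symmetries: it's symmetric under x → −x, forcing even powers of x; the y ↦ −y reflection is a symmetry, so y appears only in even powers.
Reading off the gridlines: it crosses the y-axis at the gridline y = 0; it crosses the x-axis at the gridline x = 0.
These observations pin down the coefficients.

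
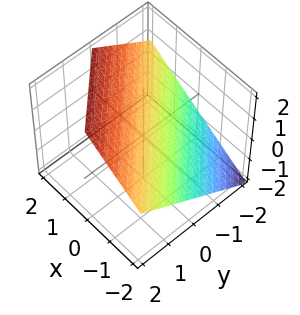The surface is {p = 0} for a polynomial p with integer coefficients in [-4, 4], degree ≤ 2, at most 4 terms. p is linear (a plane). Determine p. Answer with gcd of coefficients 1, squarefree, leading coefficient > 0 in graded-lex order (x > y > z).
2*x + 2*y - 3*z + 2

First, degree: every cross-section is a straight line — this is a plane, so deg p = 1.
Then, checking where it meets the axes: one x-axis crossing is at x = -1; it meets the y-axis at y = -1 (among the integer gridlines).
Finally, the integer polynomial consistent with all of this is the stated p.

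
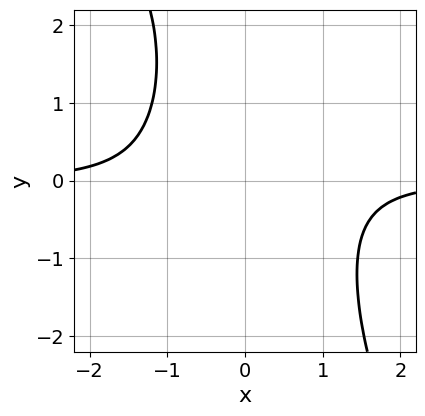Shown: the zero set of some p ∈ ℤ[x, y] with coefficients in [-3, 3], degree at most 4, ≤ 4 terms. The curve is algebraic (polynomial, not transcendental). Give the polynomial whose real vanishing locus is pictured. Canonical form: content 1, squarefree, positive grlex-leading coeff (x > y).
First, deg p = 4.
Then, observable constraints: the curve avoids every integer x-axis point in the box; no y-intercept at any integer in the box.
Finally, matching integer coefficients to the picture gives p.

2*x^3*y + x^2*y^2 - y + 3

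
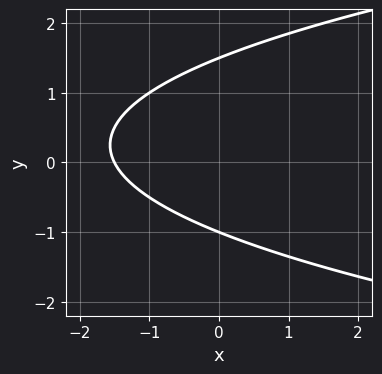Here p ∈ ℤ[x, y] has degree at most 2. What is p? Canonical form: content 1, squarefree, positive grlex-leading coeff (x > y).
First, degree: the shape is more complex than any degree-1 curve, so deg p = 2.
Next, from the visible intercepts: it meets the y-axis at y = -1 (among the integer gridlines).
Finally, fitting integer coefficients to these (and the overall shape) gives p.

2*y^2 - 2*x - y - 3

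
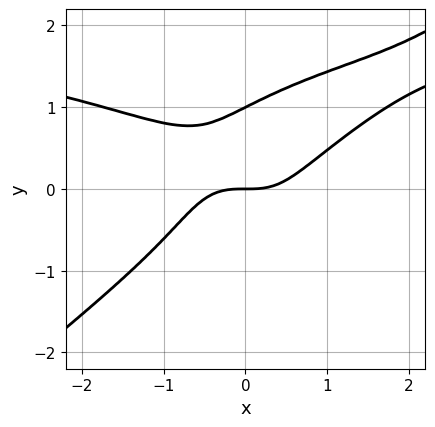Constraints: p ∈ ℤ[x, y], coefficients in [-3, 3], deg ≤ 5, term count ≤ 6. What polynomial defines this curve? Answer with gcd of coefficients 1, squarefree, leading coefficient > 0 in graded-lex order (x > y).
x^3*y - 2*y^4 - 2*x^3 + 3*x*y^2 + 2*y

First, the degree is 4 — the shape is more complex than any degree-3 curve.
Next, checking where it meets the axes: the y-axis gridline crossings are at y ∈ {0, 1}; one x-axis crossing is at x = 0.
Finally, assembling these constraints gives the stated polynomial.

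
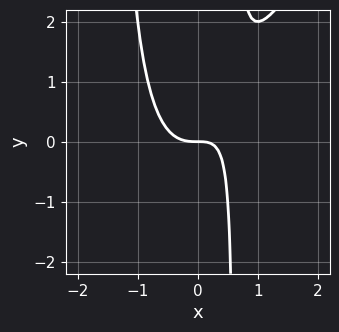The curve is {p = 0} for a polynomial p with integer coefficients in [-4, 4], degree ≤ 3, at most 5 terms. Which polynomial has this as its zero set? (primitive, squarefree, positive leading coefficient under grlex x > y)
2*x^3 - x^2*y - x*y + y

The degree is 3 — the shape is more complex than any degree-2 curve.
Reading off the gridlines: one y-axis crossing is at y = 0; it meets the x-axis at x = 0 (among the integer gridlines).
Assembling these constraints gives the stated polynomial.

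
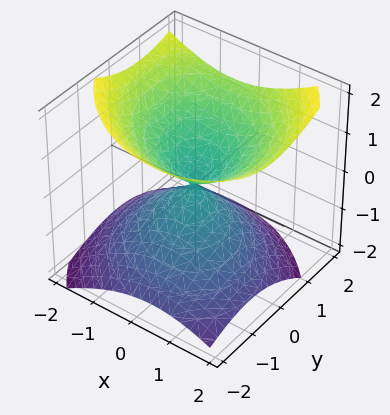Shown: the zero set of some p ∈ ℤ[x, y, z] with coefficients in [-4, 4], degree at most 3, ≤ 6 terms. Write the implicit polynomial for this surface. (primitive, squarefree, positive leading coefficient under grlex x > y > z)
2*x^2 + x*y + 2*y^2 - y*z - 3*z^2

The picture has 2 separate pieces.
deg p = 2.
Checking where it meets the axes: one z-axis crossing is at z = 0; one x-axis crossing is at x = 0.
These observations pin down the coefficients.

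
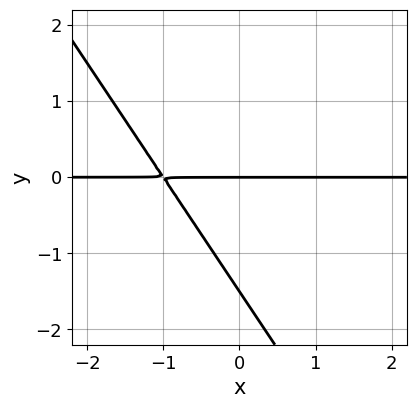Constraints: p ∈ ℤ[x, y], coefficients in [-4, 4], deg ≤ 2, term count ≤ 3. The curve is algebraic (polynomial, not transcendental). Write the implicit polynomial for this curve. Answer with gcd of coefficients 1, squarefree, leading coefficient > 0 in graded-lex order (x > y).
3*x*y + 2*y^2 + 3*y

1. The degree is 2 — the shape is more complex than any degree-1 curve.
2. Observable constraints: every point of the x-axis in the box is on the curve; one y-axis crossing is at y = 0.
3. Fitting integer coefficients to these (and the overall shape) gives p.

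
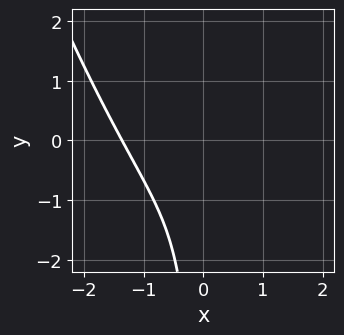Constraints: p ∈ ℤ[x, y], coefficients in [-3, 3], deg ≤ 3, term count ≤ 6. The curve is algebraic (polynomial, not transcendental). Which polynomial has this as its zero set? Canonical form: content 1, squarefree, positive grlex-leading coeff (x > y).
3*x^3 + x^2*y + 3*x^2 - 2*x*y + 2

deg p = 3. No degree-2 curve has this shape.
From the visible intercepts: it misses every integer gridline on the y-axis.
Assembling these constraints gives the stated polynomial.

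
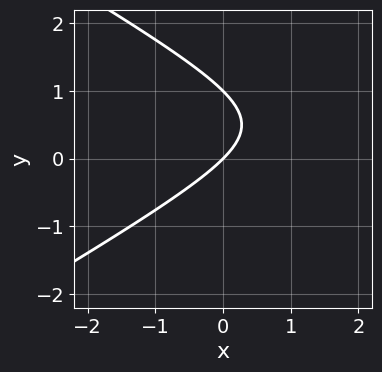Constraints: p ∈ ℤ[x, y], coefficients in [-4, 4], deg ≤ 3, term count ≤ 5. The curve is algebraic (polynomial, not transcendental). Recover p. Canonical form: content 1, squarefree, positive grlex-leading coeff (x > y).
(a) deg p = 2. No degree-1 curve has this shape.
(b) Observable constraints: it meets the x-axis at x = 0 (among the integer gridlines); the y-axis gridline crossings are at y ∈ {0, 1}.
(c) Solving for integer coefficients yields p as stated.

x^2 - 3*y^2 - 3*x + 3*y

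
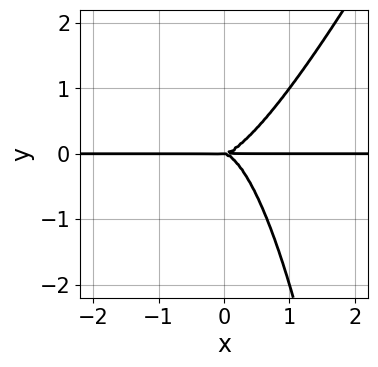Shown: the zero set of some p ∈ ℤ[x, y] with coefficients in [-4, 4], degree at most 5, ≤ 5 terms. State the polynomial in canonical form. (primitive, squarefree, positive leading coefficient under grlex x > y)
(a) The degree is 4 — no degree-3 curve has this shape.
(b) Observable constraints: every point of the x-axis in the box is on the curve; it crosses the y-axis at the gridline y = 0.
(c) Assembling these constraints gives the stated polynomial.

2*x^3*y - x^2*y^2 - y^3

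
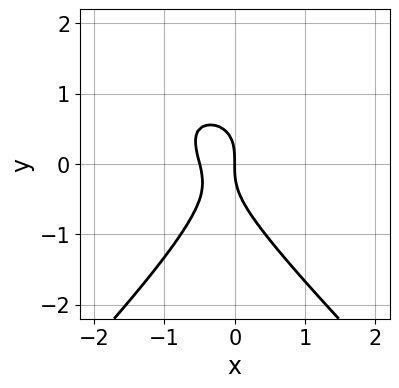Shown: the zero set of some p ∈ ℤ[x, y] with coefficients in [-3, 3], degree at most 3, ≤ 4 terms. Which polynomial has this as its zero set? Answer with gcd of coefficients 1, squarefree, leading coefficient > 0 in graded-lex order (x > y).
(a) The degree is 3 — a generic line meets the curve in up to 3 points.
(b) Checking where it meets the axes: one y-axis crossing is at y = 0; one x-axis crossing is at x = 0.
(c) Fitting integer coefficients to these (and the overall shape) gives p.

x^2*y - y^3 - 2*x^2 - x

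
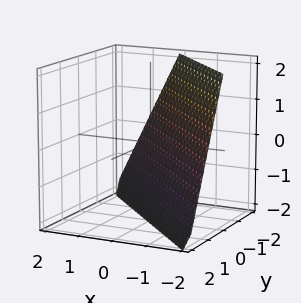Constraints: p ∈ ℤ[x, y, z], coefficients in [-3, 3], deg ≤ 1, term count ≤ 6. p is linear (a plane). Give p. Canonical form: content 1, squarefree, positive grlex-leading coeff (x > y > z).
2*x + 2*y + z + 2

First, the degree is 1 — the surface is flat (a plane).
Then, from the visible intercepts: one x-axis crossing is at x = -1; it meets the z-axis at z = -2 (among the integer gridlines); it meets the y-axis at y = -1 (among the integer gridlines).
Finally, these observations pin down the coefficients.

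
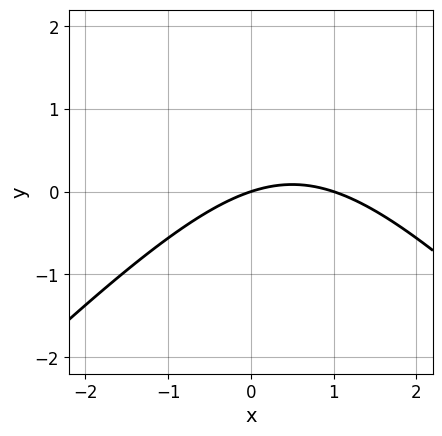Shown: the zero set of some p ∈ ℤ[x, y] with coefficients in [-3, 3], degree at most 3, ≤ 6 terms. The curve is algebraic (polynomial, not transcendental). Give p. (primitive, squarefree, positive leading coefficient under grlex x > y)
First, degree: a generic line meets the curve in up to 2 points, so deg p = 2.
Then, against the integer gridlines: it meets the y-axis at y = 0 (among the integer gridlines); among the integer gridlines, it crosses the x-axis at x ∈ {0, 1}.
Finally, these observations pin down the coefficients.

x^2 - y^2 - x + 3*y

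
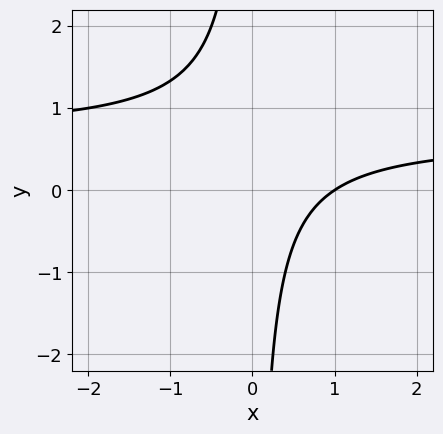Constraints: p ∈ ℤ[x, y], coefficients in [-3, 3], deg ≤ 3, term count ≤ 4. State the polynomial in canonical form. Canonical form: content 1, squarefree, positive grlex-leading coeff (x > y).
3*x*y - 2*x + 2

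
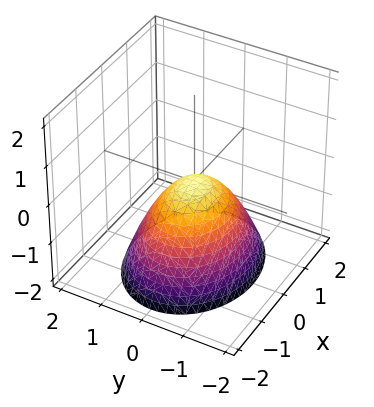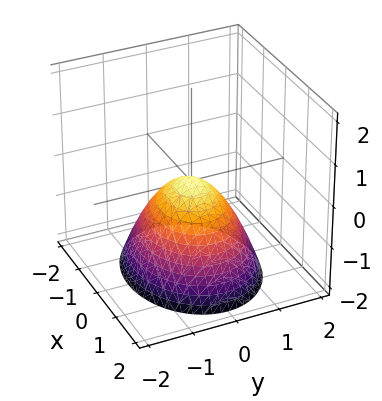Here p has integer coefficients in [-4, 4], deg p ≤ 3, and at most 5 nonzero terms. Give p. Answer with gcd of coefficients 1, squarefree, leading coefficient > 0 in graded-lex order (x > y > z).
First, deg p = 2.
Next, symmetries: mirror symmetry y ↦ −y ⇒ only even powers of y; the x ↦ −x reflection is a symmetry, so x appears only in even powers.
Then, observable constraints: it meets the y-axis at y = 0 (among the integer gridlines); it meets the z-axis at z = 0 (among the integer gridlines); it crosses the x-axis at the gridline x = 0.
Finally, together with the visible shape, these determine p as stated.

2*x^2 + 3*y^2 + 3*z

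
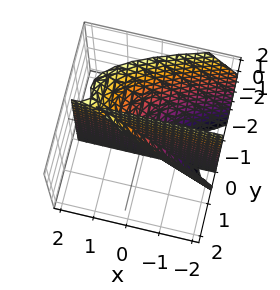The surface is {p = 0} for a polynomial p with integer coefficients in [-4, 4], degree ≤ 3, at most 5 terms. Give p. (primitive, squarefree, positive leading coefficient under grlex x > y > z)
3*y^3 + 3*x*y + 3*y^2 - 2*y*z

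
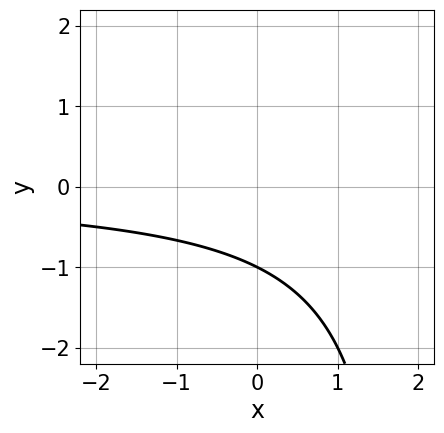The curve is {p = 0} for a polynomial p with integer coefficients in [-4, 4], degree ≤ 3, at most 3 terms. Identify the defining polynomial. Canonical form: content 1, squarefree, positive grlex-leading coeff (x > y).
1. deg p = 2. No degree-1 curve has this shape.
2. Reading off the gridlines: it misses every integer gridline on the x-axis; it crosses the y-axis at the gridline y = -1.
3. Together with the visible shape, these determine p as stated.

x*y - 2*y - 2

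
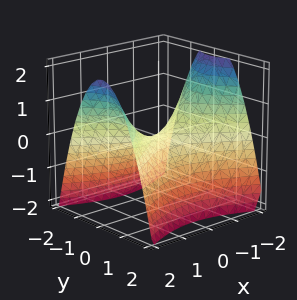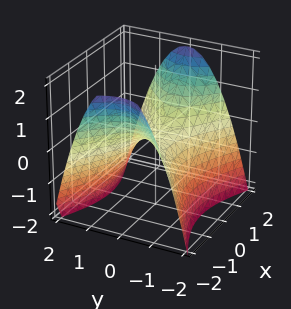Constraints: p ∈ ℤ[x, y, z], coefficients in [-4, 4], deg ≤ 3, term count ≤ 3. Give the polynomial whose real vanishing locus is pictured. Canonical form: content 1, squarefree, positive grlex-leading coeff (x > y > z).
x^2 - 2*y^2 - 2*z

The degree is 2 — a saddle surface; a quadric.
Symmetries: it's symmetric under y → −y, forcing even powers of y; it's symmetric under x → −x, forcing even powers of x.
From the axis intercepts and sections: it crosses the x-axis at the gridline x = 0; it crosses the z-axis at the gridline z = 0; one y-axis crossing is at y = 0.
Matching integer coefficients to the picture gives p.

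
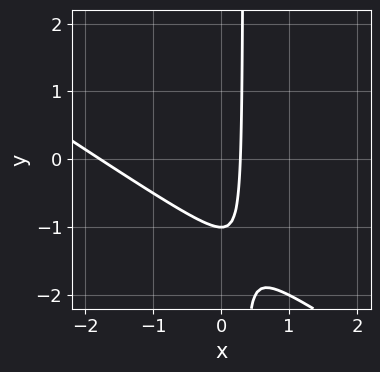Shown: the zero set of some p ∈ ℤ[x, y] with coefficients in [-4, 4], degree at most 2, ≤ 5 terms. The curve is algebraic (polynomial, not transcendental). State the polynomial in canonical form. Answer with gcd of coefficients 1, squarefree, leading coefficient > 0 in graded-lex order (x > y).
2*x^2 + 3*x*y + 3*x - y - 1

First, deg p = 2.
Then, checking where it meets the axes: it crosses the y-axis at the gridline y = -1.
Finally, matching integer coefficients to the picture gives p.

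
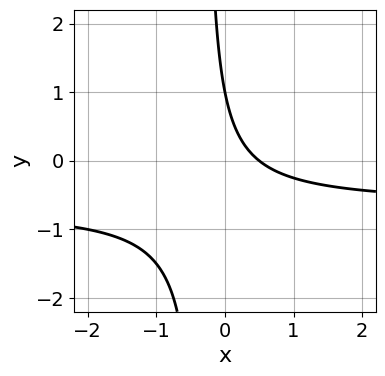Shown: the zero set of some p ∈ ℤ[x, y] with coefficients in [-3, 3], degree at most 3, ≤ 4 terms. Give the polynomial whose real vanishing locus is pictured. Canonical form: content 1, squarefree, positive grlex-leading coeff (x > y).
First, deg p = 2. A generic line meets the curve in up to 2 points.
Next, from the axis intercepts and sections: one y-axis crossing is at y = 1.
Finally, putting this together gives p.

3*x*y + 2*x + y - 1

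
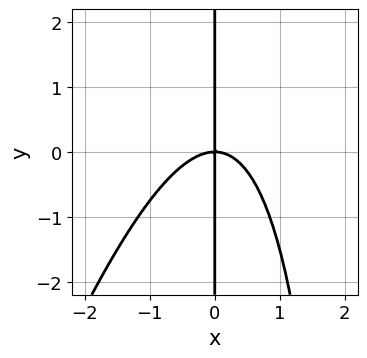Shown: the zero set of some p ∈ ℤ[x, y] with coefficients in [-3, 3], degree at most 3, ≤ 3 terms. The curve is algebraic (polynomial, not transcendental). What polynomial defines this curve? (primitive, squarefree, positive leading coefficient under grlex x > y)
(a) The degree is 3 — a generic line meets the curve in up to 3 points.
(b) Observable constraints: the visible y-axis segment lies entirely on the curve; it meets the x-axis at x = 0 (among the integer gridlines).
(c) Together with the visible shape, these determine p as stated.

3*x^3 - x^2*y + 3*x*y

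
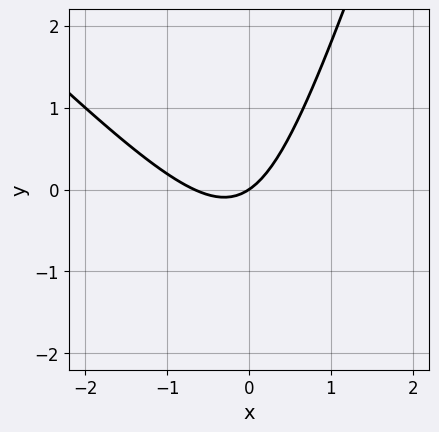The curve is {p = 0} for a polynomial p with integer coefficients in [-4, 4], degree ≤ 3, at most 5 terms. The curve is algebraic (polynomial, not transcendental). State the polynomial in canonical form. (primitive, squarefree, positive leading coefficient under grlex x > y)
deg p = 2. The shape is more complex than any degree-1 curve.
Observable constraints: it meets the y-axis at y = 0 (among the integer gridlines); it crosses the x-axis at the gridline x = 0.
Matching integer coefficients to the picture gives p.

3*x^2 + 2*x*y - y^2 + 2*x - 3*y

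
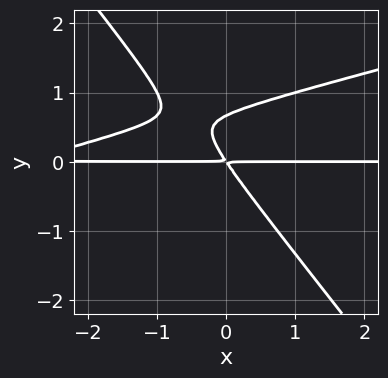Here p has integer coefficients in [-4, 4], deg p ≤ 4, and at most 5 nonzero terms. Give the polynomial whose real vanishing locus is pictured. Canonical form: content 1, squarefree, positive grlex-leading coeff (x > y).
x^2*y - 3*x*y^2 - 3*y^3 + 3*x*y + 2*y^2

(a) Degree: the shape is more complex than any degree-2 curve, so deg p = 3.
(b) Observable constraints: the visible x-axis segment lies entirely on the curve.
(c) Assembling these constraints gives the stated polynomial.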